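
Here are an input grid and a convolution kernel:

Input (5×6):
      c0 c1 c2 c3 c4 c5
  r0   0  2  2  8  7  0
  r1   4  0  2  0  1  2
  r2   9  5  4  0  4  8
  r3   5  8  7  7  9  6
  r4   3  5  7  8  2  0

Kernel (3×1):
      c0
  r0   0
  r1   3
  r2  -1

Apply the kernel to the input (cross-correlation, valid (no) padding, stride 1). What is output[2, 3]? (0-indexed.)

13

The receptive field on the input at this output position is [0 / 7 / 8]. Elementwise product with the kernel and sum: 7·3 + 8·-1.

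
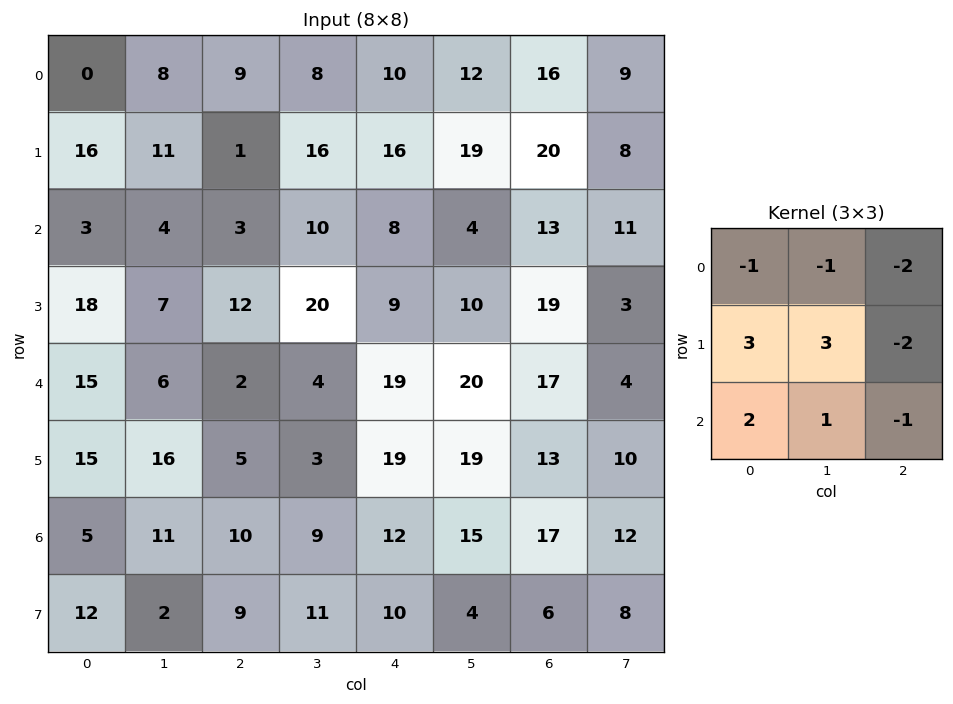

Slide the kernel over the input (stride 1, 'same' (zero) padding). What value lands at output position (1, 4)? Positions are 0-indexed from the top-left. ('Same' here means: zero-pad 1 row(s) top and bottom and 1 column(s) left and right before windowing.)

The receptive field on the zero-padded input at this output position is [8 10 12 / 16 16 19 / 10 8 4]. Elementwise product with the kernel and sum: 8·-1 + 10·-1 + 12·-2 + 16·3 + 16·3 + 19·-2 + 10·2 + 8·1 + 4·-1.

40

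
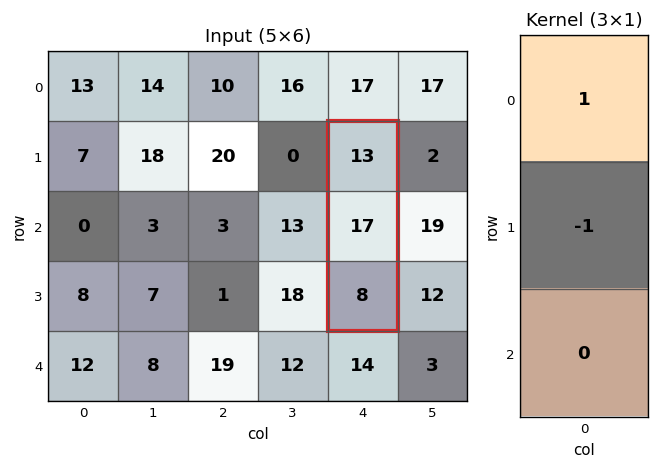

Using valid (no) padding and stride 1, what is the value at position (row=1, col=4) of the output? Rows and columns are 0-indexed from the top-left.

The receptive field on the input at this output position is [13 / 17 / 8]. Elementwise product with the kernel and sum: 13·1 + 17·-1.

-4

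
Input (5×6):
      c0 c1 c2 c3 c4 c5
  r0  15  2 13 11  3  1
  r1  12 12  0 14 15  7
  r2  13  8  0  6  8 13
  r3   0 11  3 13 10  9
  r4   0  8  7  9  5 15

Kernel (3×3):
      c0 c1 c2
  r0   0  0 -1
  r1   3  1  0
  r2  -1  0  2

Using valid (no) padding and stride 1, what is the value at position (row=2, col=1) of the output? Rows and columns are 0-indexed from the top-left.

40

The receptive field on the input at this output position is [8 0 6 / 11 3 13 / 8 7 9]. Elementwise product with the kernel and sum: 6·-1 + 11·3 + 3·1 + 8·-1 + 9·2.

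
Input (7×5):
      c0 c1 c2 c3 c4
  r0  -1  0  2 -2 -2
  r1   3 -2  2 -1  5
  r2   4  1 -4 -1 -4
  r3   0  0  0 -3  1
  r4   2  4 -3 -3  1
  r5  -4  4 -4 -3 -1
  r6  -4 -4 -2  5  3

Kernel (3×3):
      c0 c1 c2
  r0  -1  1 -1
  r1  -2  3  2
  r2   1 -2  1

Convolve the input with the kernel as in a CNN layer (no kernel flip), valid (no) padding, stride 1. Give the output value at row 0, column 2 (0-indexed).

-5

The receptive field on the input at this output position is [2 -2 -2 / 2 -1 5 / -4 -1 -4]. Elementwise product with the kernel and sum: 2·-1 + -2·1 + -2·-1 + 2·-2 + -1·3 + 5·2 + -4·1 + -1·-2 + -4·1.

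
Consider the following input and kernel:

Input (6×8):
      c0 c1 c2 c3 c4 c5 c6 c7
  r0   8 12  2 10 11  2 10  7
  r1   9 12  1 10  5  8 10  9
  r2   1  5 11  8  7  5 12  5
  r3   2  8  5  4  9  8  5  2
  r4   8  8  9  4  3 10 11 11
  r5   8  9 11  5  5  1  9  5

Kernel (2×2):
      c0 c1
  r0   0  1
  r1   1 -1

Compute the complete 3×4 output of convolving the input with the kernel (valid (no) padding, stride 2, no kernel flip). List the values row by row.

9 1 -1 8
-1 9 6 8
7 10 14 15

Output[0,0]: The receptive field on the input at this output position is [8 12 / 9 12]. Elementwise product with the kernel and sum: 12·1 + 9·1 + 12·-1.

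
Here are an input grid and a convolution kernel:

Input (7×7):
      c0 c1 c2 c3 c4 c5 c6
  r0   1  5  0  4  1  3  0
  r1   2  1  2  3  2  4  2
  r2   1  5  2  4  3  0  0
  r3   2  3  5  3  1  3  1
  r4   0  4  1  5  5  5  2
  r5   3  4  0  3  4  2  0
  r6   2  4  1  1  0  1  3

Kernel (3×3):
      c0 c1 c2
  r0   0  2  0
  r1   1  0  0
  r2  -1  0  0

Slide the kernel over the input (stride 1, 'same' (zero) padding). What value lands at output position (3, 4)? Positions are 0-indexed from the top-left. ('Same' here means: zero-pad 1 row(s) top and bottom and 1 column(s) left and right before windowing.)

The receptive field on the zero-padded input at this output position is [4 3 0 / 3 1 3 / 5 5 5]. Elementwise product with the kernel and sum: 3·2 + 3·1 + 5·-1.

4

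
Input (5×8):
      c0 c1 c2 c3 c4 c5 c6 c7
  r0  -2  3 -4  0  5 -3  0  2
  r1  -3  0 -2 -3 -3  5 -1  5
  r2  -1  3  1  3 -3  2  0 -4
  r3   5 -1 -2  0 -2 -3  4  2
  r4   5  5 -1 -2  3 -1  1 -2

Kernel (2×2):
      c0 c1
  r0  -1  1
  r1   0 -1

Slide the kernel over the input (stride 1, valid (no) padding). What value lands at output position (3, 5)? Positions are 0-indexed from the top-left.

6

The receptive field on the input at this output position is [-3 4 / -1 1]. Elementwise product with the kernel and sum: -3·-1 + 4·1 + 1·-1.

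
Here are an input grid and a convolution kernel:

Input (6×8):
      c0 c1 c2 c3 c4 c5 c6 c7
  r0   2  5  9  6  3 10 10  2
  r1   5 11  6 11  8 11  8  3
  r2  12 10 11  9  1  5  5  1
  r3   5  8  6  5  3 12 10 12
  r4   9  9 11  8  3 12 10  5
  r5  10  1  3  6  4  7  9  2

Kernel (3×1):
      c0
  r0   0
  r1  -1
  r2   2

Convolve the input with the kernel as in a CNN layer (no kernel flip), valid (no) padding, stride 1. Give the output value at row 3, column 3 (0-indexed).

4

The receptive field on the input at this output position is [5 / 8 / 6]. Elementwise product with the kernel and sum: 8·-1 + 6·2.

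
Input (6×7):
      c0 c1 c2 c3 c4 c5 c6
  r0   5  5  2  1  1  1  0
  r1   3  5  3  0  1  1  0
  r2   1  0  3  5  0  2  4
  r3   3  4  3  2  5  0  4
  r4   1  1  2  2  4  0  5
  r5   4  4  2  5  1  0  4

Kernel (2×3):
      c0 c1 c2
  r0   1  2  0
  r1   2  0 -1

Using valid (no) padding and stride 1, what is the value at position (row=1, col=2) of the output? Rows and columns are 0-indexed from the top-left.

9

The receptive field on the input at this output position is [3 0 1 / 3 5 0]. Elementwise product with the kernel and sum: 3·1 + 0·2 + 3·2 + 0·-1.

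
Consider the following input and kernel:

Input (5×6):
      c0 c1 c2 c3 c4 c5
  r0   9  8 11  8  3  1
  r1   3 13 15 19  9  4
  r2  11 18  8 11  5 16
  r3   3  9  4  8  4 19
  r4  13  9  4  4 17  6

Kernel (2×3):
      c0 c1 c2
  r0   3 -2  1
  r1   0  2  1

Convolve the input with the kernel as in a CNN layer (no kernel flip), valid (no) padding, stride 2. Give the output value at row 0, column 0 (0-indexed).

63

The receptive field on the input at this output position is [9 8 11 / 3 13 15]. Elementwise product with the kernel and sum: 9·3 + 8·-2 + 11·1 + 13·2 + 15·1.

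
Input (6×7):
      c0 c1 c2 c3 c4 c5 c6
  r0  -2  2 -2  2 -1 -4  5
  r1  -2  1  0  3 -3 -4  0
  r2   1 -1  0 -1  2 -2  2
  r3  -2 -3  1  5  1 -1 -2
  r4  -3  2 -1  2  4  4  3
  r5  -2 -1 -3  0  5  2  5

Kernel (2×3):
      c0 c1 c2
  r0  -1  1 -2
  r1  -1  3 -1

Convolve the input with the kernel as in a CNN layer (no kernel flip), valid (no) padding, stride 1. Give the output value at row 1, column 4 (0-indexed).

The receptive field on the input at this output position is [-3 -4 0 / 2 -2 2]. Elementwise product with the kernel and sum: -3·-1 + -4·1 + 0·-2 + 2·-1 + -2·3 + 2·-1.

-11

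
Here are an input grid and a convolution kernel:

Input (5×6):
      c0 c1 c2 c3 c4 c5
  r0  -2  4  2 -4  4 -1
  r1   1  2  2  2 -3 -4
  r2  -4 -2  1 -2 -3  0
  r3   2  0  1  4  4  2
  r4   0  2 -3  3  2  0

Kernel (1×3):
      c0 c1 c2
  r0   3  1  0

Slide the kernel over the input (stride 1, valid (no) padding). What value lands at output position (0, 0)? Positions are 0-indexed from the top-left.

-2

The receptive field on the input at this output position is [-2 4 2]. Elementwise product with the kernel and sum: -2·3 + 4·1.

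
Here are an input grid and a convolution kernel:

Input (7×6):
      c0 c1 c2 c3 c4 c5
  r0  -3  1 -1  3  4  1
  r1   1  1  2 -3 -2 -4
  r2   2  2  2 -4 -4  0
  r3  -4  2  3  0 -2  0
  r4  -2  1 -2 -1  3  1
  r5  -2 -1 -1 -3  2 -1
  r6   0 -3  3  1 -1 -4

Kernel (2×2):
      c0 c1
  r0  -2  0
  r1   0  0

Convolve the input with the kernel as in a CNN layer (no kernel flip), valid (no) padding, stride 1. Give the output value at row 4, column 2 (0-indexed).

4

The receptive field on the input at this output position is [-2 -1 / -1 -3]. Elementwise product with the kernel and sum: -2·-2.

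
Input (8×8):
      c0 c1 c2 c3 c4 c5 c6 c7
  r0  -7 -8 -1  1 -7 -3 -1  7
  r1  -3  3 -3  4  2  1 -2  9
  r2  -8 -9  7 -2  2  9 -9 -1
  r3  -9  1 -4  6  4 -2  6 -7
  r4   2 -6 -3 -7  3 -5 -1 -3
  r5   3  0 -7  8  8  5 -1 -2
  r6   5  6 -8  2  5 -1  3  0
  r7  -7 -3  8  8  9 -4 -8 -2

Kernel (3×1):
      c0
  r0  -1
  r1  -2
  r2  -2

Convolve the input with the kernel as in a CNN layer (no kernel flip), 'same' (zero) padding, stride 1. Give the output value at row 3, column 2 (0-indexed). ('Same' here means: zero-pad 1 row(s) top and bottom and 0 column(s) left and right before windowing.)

7

The receptive field on the zero-padded input at this output position is [7 / -4 / -3]. Elementwise product with the kernel and sum: 7·-1 + -4·-2 + -3·-2.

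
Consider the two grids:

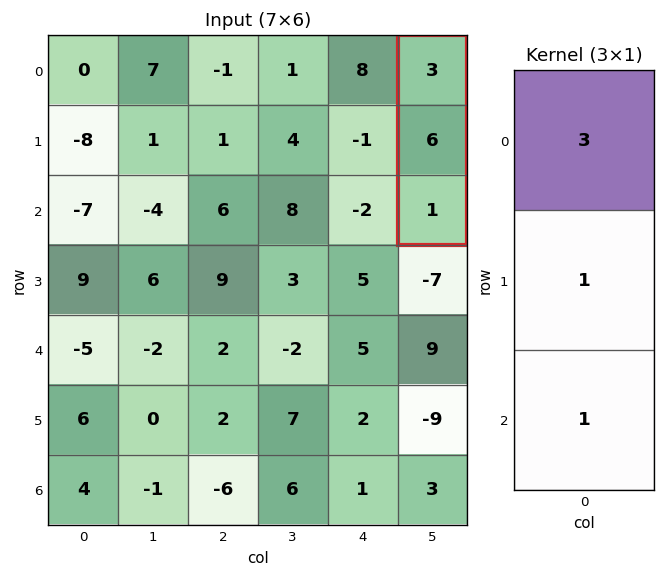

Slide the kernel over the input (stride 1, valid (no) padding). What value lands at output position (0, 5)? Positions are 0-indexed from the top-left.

16

The receptive field on the input at this output position is [3 / 6 / 1]. Elementwise product with the kernel and sum: 3·3 + 6·1 + 1·1.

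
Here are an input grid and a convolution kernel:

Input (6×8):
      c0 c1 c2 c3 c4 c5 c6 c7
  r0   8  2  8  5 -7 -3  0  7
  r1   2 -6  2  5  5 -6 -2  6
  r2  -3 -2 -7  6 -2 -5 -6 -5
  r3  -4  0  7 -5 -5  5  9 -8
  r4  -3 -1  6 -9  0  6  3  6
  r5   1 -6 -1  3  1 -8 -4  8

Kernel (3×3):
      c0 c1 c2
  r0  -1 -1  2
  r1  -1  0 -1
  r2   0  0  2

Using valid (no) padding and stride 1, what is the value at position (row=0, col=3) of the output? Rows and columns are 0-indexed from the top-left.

The receptive field on the input at this output position is [5 -7 -3 / 5 5 -6 / 6 -2 -5]. Elementwise product with the kernel and sum: 5·-1 + -7·-1 + -3·2 + 5·-1 + -6·-1 + -5·2.

-13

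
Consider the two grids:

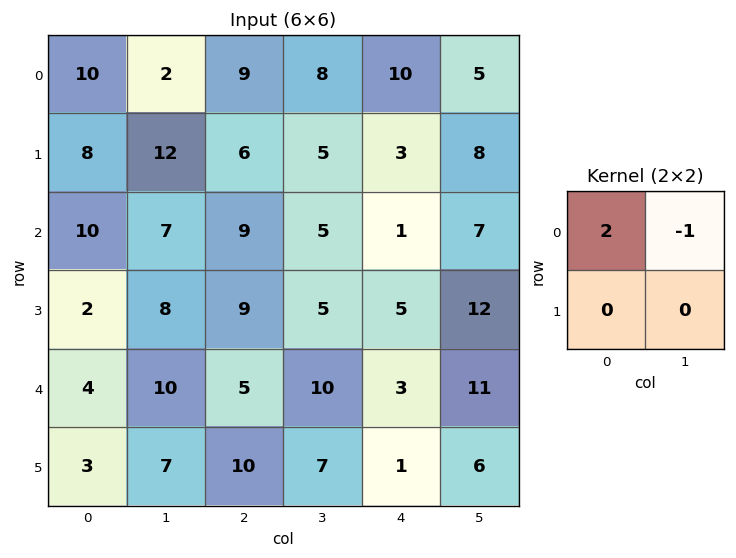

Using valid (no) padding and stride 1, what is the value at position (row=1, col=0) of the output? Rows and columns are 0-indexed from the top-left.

The receptive field on the input at this output position is [8 12 / 10 7]. Elementwise product with the kernel and sum: 8·2 + 12·-1.

4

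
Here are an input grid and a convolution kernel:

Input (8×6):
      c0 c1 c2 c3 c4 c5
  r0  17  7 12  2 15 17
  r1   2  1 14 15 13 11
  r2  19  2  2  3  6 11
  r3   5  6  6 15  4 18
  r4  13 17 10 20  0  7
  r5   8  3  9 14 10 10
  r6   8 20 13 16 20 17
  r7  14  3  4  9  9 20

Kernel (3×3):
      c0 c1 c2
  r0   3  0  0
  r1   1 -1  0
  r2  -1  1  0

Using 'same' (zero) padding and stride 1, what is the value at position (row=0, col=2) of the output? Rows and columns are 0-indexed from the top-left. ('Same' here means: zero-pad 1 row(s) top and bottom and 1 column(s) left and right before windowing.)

The receptive field on the zero-padded input at this output position is [0 0 0 / 7 12 2 / 1 14 15]. Elementwise product with the kernel and sum: 0·3 + 7·1 + 12·-1 + 1·-1 + 14·1.

8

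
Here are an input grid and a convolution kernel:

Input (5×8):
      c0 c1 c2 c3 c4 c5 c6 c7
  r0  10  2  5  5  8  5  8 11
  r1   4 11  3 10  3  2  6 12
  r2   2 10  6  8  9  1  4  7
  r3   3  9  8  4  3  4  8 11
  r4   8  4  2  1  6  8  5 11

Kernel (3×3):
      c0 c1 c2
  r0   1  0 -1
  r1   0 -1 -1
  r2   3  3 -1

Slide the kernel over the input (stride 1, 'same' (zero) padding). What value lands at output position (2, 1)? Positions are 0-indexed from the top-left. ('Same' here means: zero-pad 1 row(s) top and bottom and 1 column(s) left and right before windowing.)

13

The receptive field on the zero-padded input at this output position is [4 11 3 / 2 10 6 / 3 9 8]. Elementwise product with the kernel and sum: 4·1 + 3·-1 + 10·-1 + 6·-1 + 3·3 + 9·3 + 8·-1.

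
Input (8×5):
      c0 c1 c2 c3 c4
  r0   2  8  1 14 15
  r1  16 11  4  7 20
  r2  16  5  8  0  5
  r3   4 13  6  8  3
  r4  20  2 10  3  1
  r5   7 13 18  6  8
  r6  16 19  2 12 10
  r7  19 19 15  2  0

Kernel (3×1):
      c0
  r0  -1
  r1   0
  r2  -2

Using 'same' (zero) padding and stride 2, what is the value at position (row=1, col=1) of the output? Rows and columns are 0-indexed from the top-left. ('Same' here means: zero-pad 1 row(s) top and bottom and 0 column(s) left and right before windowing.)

The receptive field on the zero-padded input at this output position is [4 / 8 / 6]. Elementwise product with the kernel and sum: 4·-1 + 6·-2.

-16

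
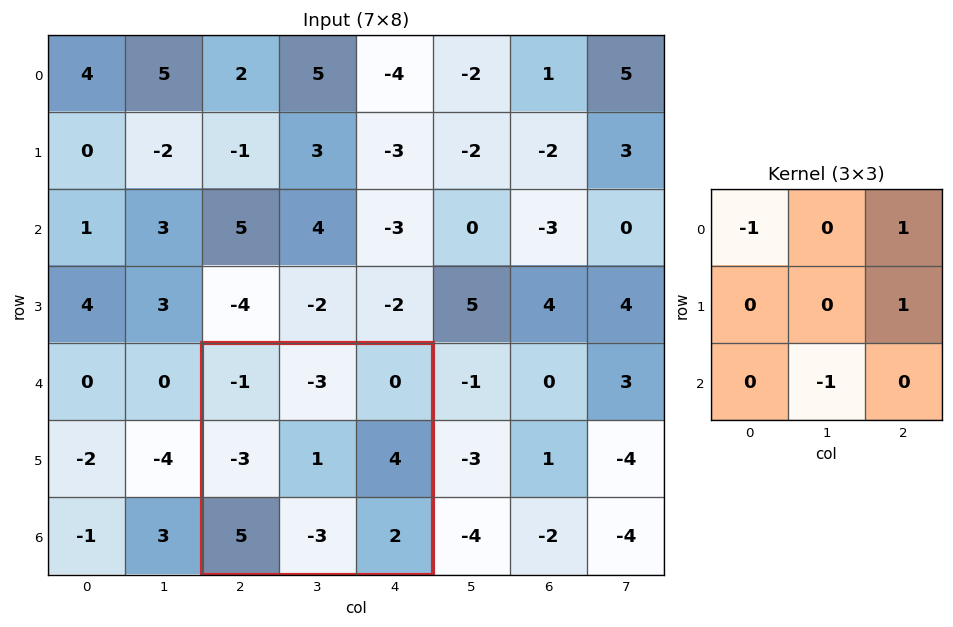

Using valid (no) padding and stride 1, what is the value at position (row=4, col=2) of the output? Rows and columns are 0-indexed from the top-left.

The receptive field on the input at this output position is [-1 -3 0 / -3 1 4 / 5 -3 2]. Elementwise product with the kernel and sum: -1·-1 + 0·1 + 4·1 + -3·-1.

8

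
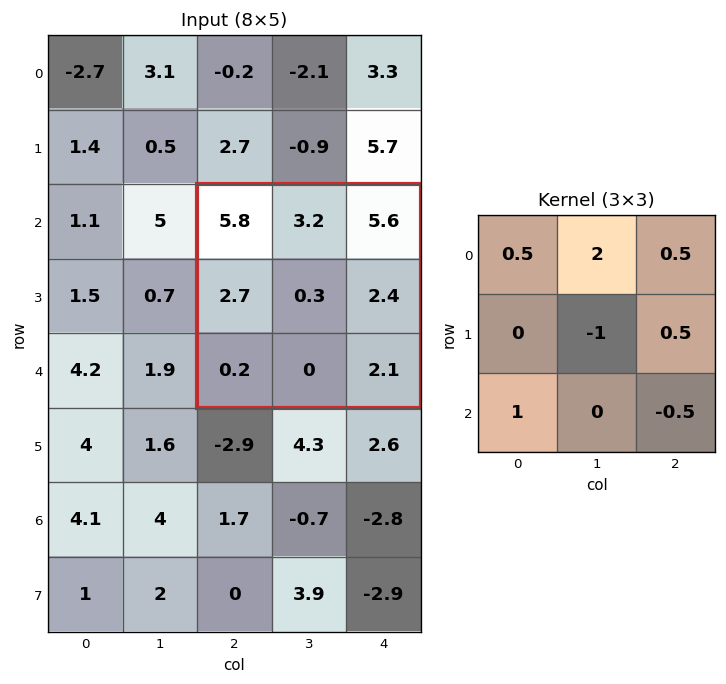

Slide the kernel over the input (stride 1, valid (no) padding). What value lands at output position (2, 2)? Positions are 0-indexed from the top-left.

12.15

The receptive field on the input at this output position is [5.8 3.2 5.6 / 2.7 0.3 2.4 / 0.2 0 2.1]. Elementwise product with the kernel and sum: 5.8·0.5 + 3.2·2 + 5.6·0.5 + 0.3·-1 + 2.4·0.5 + 0.2·1 + 2.1·-0.5.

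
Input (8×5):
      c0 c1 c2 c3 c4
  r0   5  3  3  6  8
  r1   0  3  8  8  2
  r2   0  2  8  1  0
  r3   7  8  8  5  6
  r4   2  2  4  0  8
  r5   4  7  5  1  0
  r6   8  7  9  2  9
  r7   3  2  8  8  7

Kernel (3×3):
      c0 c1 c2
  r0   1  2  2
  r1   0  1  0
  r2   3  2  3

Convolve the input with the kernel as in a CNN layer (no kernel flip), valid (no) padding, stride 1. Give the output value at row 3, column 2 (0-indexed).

The receptive field on the input at this output position is [8 5 6 / 4 0 8 / 5 1 0]. Elementwise product with the kernel and sum: 8·1 + 5·2 + 6·2 + 0·1 + 5·3 + 1·2 + 0·3.

47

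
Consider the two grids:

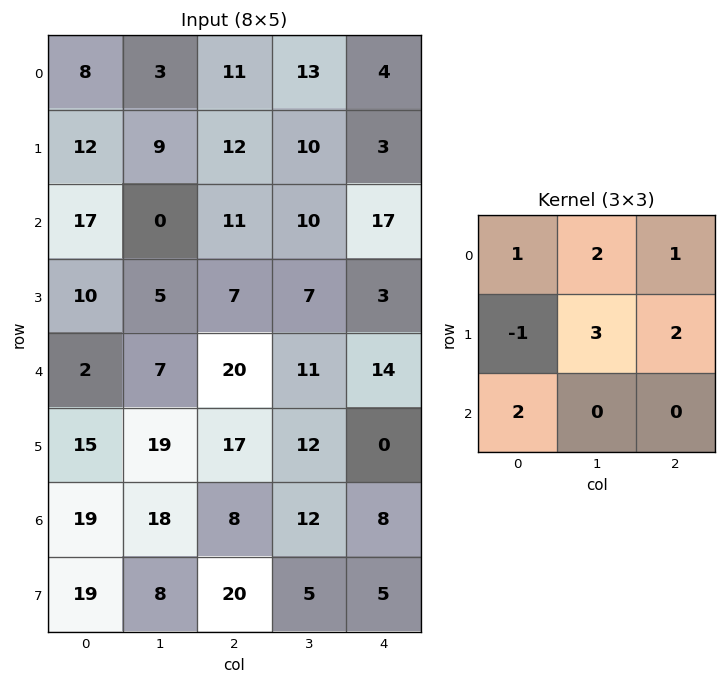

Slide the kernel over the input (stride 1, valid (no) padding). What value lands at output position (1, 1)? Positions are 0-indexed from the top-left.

106

The receptive field on the input at this output position is [9 12 10 / 0 11 10 / 5 7 7]. Elementwise product with the kernel and sum: 9·1 + 12·2 + 10·1 + 0·-1 + 11·3 + 10·2 + 5·2.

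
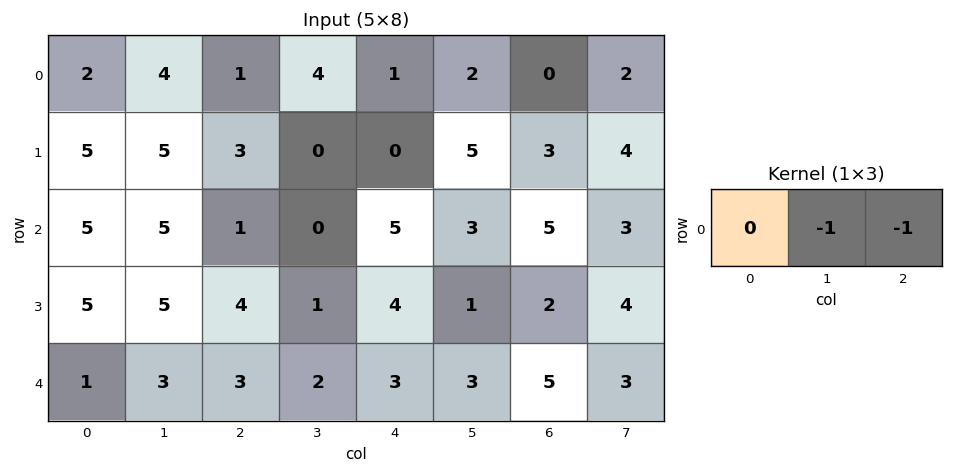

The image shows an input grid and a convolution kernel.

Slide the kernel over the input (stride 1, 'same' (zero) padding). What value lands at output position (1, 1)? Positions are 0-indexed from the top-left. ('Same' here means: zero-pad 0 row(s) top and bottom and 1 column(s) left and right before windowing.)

-8

The receptive field on the zero-padded input at this output position is [5 5 3]. Elementwise product with the kernel and sum: 5·-1 + 3·-1.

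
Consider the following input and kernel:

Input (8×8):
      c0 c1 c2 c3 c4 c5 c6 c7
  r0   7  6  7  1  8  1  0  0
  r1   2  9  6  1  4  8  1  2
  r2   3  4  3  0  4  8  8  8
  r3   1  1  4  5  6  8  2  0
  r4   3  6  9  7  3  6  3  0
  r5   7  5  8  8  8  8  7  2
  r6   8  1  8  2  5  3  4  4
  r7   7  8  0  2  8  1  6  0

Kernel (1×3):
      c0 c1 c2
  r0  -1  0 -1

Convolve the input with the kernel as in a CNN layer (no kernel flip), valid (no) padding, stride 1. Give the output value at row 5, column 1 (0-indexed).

-13

The receptive field on the input at this output position is [5 8 8]. Elementwise product with the kernel and sum: 5·-1 + 8·-1.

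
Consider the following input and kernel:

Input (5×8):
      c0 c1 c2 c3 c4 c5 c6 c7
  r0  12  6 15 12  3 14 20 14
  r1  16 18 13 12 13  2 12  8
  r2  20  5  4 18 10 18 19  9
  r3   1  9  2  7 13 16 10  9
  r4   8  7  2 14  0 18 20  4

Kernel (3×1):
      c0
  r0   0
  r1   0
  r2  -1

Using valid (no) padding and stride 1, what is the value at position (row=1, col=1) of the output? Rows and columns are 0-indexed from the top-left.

-9

The receptive field on the input at this output position is [18 / 5 / 9]. Elementwise product with the kernel and sum: 9·-1.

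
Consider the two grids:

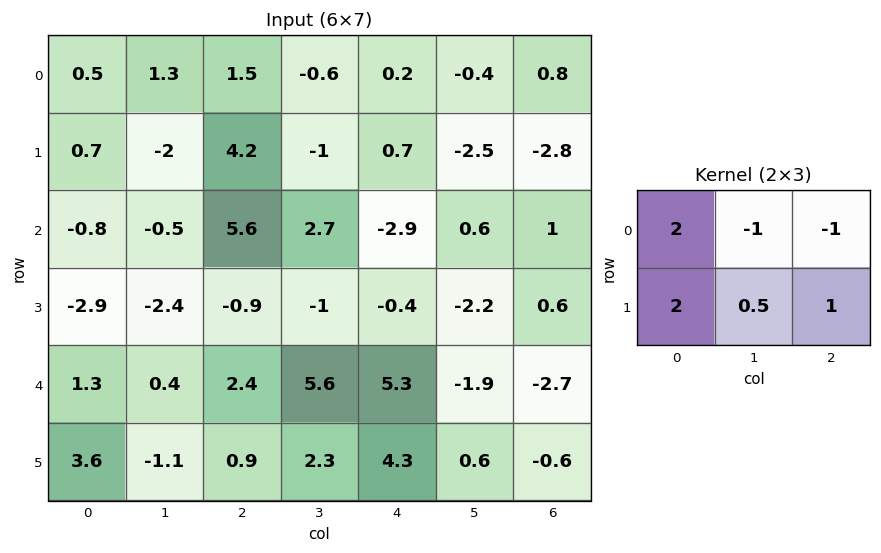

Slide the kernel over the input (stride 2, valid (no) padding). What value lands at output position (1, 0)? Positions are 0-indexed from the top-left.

-14.6

The receptive field on the input at this output position is [-0.8 -0.5 5.6 / -2.9 -2.4 -0.9]. Elementwise product with the kernel and sum: -0.8·2 + -0.5·-1 + 5.6·-1 + -2.9·2 + -2.4·0.5 + -0.9·1.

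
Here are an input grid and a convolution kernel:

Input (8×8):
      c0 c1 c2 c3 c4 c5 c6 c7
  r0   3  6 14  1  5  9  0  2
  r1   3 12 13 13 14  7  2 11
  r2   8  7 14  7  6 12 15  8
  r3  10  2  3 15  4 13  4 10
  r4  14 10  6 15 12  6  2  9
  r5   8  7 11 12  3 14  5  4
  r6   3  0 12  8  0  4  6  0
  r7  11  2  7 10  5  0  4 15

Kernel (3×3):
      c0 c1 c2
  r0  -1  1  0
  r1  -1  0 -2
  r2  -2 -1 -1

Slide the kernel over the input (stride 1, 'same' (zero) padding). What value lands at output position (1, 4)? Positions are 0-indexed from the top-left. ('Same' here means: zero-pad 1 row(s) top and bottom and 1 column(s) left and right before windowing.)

-55

The receptive field on the zero-padded input at this output position is [1 5 9 / 13 14 7 / 7 6 12]. Elementwise product with the kernel and sum: 1·-1 + 5·1 + 13·-1 + 7·-2 + 7·-2 + 6·-1 + 12·-1.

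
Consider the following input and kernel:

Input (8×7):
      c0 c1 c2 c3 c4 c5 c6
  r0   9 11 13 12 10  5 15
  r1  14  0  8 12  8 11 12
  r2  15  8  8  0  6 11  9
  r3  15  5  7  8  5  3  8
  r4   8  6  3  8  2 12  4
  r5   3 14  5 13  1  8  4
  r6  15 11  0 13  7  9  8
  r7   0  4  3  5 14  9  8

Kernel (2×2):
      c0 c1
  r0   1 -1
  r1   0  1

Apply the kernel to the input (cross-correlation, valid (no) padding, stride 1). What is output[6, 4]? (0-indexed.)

The receptive field on the input at this output position is [7 9 / 14 9]. Elementwise product with the kernel and sum: 7·1 + 9·-1 + 9·1.

7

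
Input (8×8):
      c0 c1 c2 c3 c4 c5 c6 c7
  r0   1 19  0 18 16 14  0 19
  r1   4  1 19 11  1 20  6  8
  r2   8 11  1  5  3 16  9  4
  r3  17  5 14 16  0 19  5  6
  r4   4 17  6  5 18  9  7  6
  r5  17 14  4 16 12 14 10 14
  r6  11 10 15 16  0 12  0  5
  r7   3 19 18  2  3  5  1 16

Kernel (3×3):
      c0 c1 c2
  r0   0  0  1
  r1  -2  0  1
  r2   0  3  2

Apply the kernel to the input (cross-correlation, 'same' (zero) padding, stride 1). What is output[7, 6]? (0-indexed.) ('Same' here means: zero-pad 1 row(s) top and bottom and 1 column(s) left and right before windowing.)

The receptive field on the zero-padded input at this output position is [12 0 5 / 5 1 16 / 0 0 0]. Elementwise product with the kernel and sum: 5·1 + 5·-2 + 16·1 + 0·3 + 0·2.

11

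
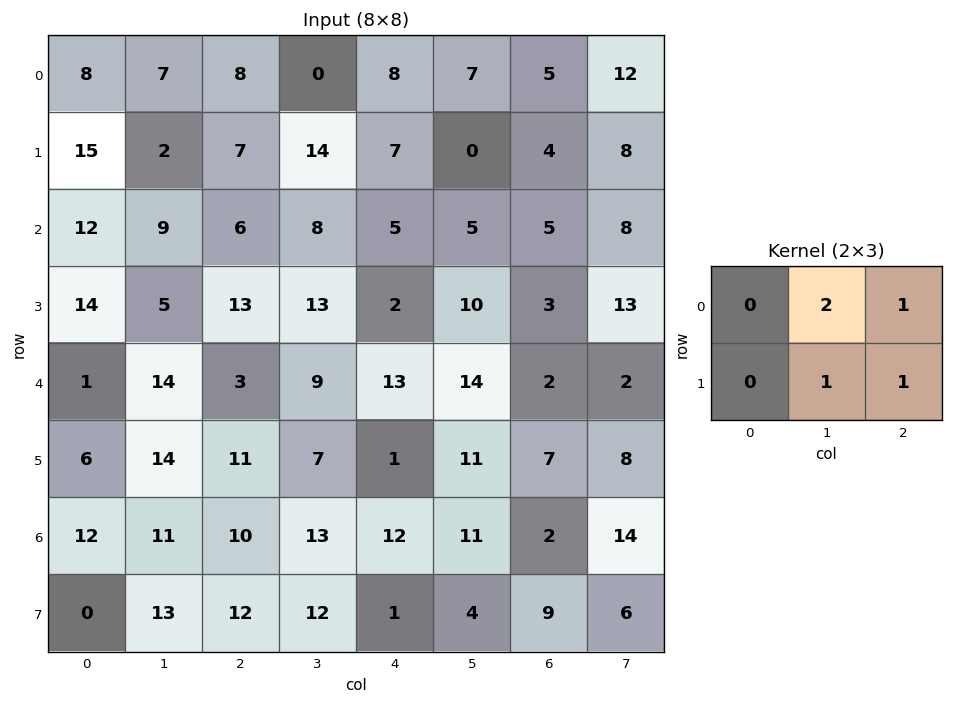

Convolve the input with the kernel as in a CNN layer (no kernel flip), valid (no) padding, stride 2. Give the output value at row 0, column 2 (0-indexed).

23

The receptive field on the input at this output position is [8 7 5 / 7 0 4]. Elementwise product with the kernel and sum: 7·2 + 5·1 + 0·1 + 4·1.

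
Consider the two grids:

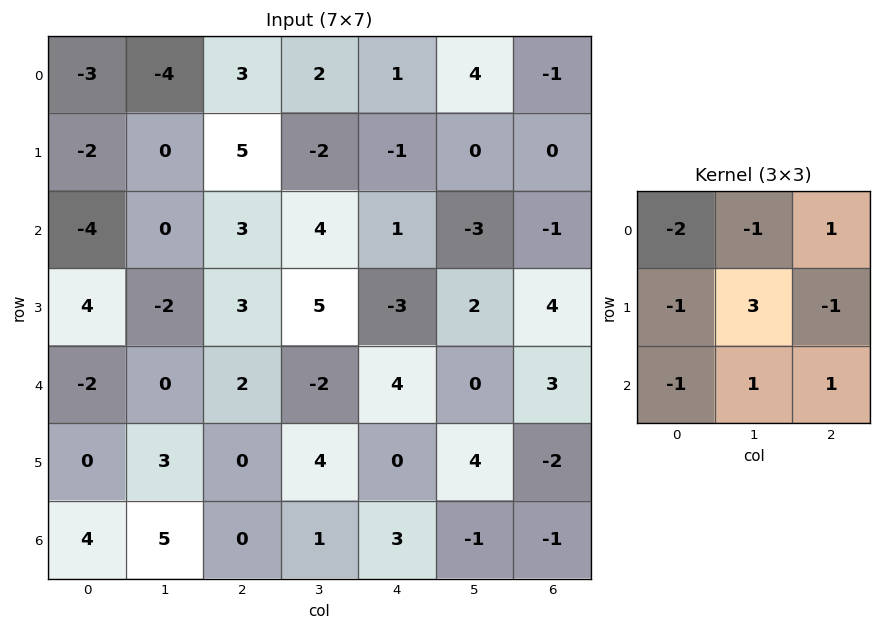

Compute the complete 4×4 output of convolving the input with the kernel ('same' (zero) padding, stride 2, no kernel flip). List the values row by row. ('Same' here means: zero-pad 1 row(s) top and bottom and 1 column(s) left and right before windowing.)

Output[0,0]: The receptive field on the zero-padded input at this output position is [0 0 0 / 0 -3 -4 / 0 -2 0]. Elementwise product with the kernel and sum: 0·-2 + 0·-1 + 0·1 + 0·-1 + -3·3 + -4·-1 + 0·-1 + -2·1 + 0·1.

-7 14 -2 -7
-8 8 1 2
-9 15 9 -5
10 -8 5 -8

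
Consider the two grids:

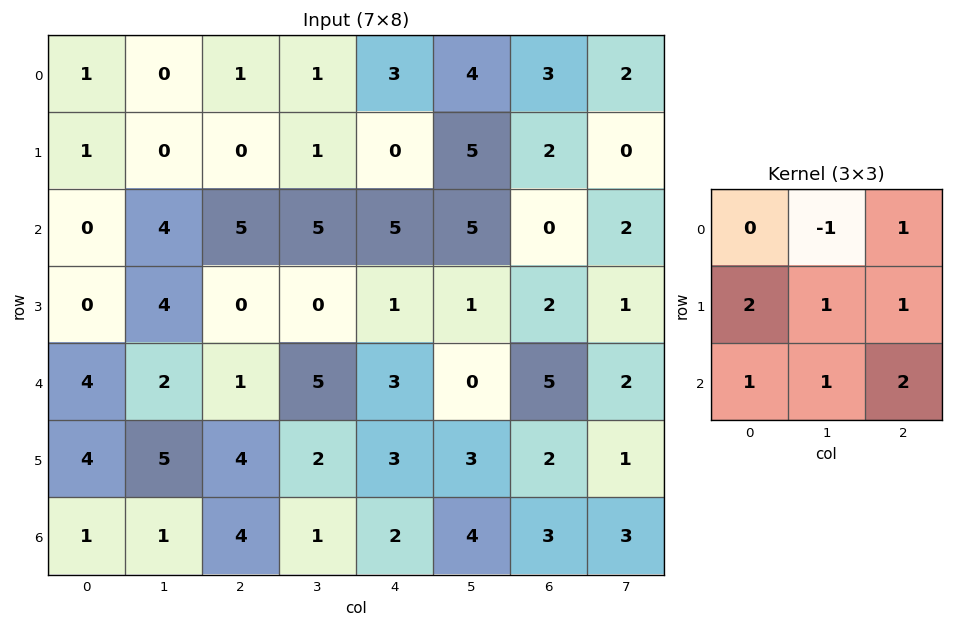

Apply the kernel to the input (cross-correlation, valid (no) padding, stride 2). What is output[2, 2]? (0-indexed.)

The receptive field on the input at this output position is [3 0 5 / 3 3 2 / 2 4 3]. Elementwise product with the kernel and sum: 0·-1 + 5·1 + 3·2 + 3·1 + 2·1 + 2·1 + 4·1 + 3·2.

28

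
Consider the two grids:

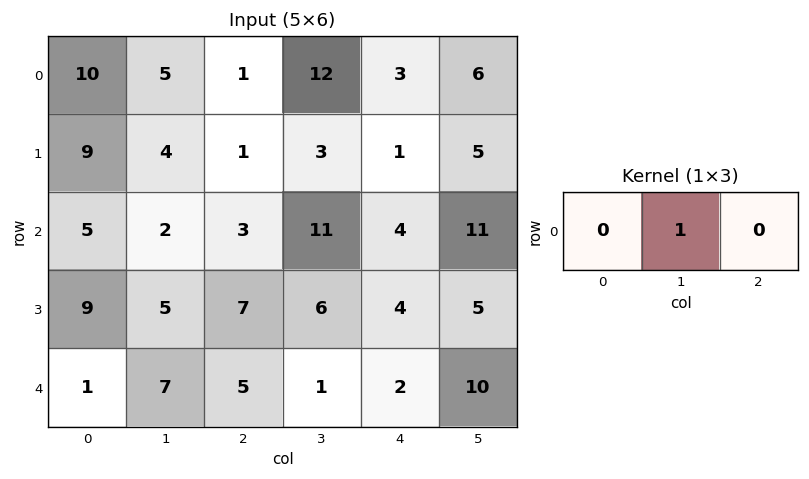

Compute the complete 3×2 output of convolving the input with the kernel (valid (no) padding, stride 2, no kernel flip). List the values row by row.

Output[0,0]: The receptive field on the input at this output position is [10 5 1]. Elementwise product with the kernel and sum: 5·1.

5 12
2 11
7 1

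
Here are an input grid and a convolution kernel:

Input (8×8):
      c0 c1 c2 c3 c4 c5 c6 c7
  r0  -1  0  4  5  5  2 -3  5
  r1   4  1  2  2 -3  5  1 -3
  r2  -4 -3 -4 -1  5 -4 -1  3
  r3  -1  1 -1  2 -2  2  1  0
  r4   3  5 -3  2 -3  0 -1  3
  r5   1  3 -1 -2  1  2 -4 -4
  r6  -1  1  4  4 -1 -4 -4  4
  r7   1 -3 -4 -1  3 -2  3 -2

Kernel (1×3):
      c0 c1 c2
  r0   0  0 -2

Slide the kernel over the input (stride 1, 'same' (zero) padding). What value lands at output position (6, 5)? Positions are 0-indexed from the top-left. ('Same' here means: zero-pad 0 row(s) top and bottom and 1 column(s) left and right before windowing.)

The receptive field on the zero-padded input at this output position is [-1 -4 -4]. Elementwise product with the kernel and sum: -4·-2.

8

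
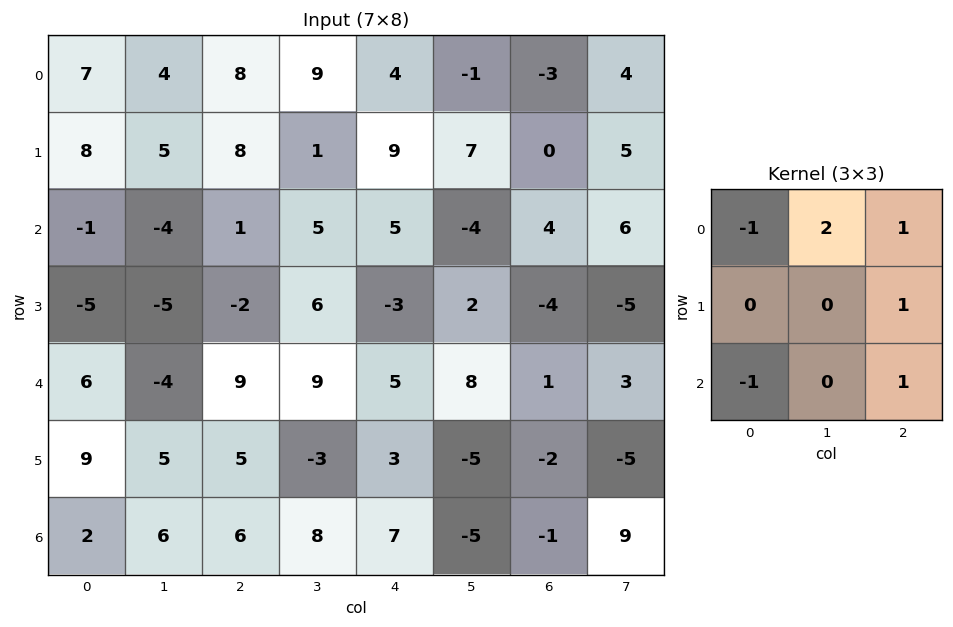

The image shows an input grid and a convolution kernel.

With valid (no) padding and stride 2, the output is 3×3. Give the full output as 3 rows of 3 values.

Output[0,0]: The receptive field on the input at this output position is [7 4 8 / 8 5 8 / -1 -4 1]. Elementwise product with the kernel and sum: 7·-1 + 4·2 + 8·1 + 8·1 + -1·-1 + 1·1.

19 27 -10
-5 7 -17
4 18 2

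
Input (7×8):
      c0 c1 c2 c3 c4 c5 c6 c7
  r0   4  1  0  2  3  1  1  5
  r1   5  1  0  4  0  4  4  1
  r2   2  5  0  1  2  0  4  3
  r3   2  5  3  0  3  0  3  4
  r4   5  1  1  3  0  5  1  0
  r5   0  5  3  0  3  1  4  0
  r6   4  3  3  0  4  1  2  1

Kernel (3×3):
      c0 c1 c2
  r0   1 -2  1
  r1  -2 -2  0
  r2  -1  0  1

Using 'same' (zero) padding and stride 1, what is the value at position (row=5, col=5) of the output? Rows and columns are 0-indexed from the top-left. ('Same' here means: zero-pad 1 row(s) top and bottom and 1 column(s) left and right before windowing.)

The receptive field on the zero-padded input at this output position is [0 5 1 / 3 1 4 / 4 1 2]. Elementwise product with the kernel and sum: 0·1 + 5·-2 + 1·1 + 3·-2 + 1·-2 + 4·-1 + 2·1.

-19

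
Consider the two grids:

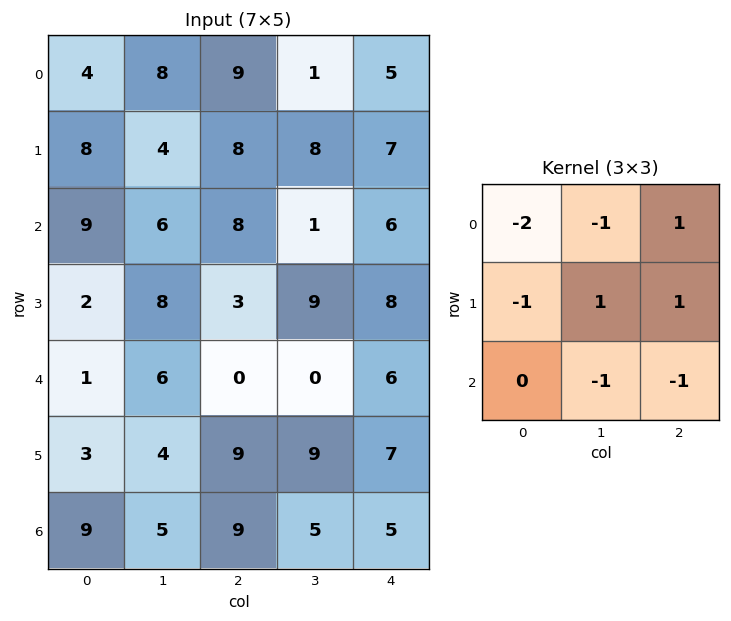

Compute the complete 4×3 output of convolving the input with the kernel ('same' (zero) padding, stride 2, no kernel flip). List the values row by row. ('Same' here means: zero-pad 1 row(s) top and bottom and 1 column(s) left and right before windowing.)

Output[0,0]: The receptive field on the zero-padded input at this output position is [0 0 0 / 0 4 8 / 0 8 4]. Elementwise product with the kernel and sum: 0·-2 + 0·-1 + 0·1 + 0·-1 + 4·1 + 8·1 + 8·-1 + 4·-1.
Output[0,1]: The receptive field on the zero-padded input at this output position is [0 0 0 / 8 9 1 / 4 8 8]. Elementwise product with the kernel and sum: 0·-2 + 0·-1 + 0·1 + 8·-1 + 9·1 + 1·1 + 8·-1 + 8·-1.

0 -14 -3
1 -17 -26
6 -34 -27
15 1 -25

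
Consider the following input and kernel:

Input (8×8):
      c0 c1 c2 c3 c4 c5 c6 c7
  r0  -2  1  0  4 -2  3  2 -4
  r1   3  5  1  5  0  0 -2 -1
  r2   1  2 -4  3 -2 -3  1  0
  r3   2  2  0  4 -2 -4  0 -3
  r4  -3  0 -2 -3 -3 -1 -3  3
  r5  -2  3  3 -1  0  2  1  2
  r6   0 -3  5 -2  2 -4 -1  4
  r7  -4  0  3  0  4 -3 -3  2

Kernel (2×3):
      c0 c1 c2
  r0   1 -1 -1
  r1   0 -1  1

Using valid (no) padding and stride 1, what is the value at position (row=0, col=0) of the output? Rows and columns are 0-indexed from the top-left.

-7

The receptive field on the input at this output position is [-2 1 0 / 3 5 1]. Elementwise product with the kernel and sum: -2·1 + 1·-1 + 0·-1 + 5·-1 + 1·1.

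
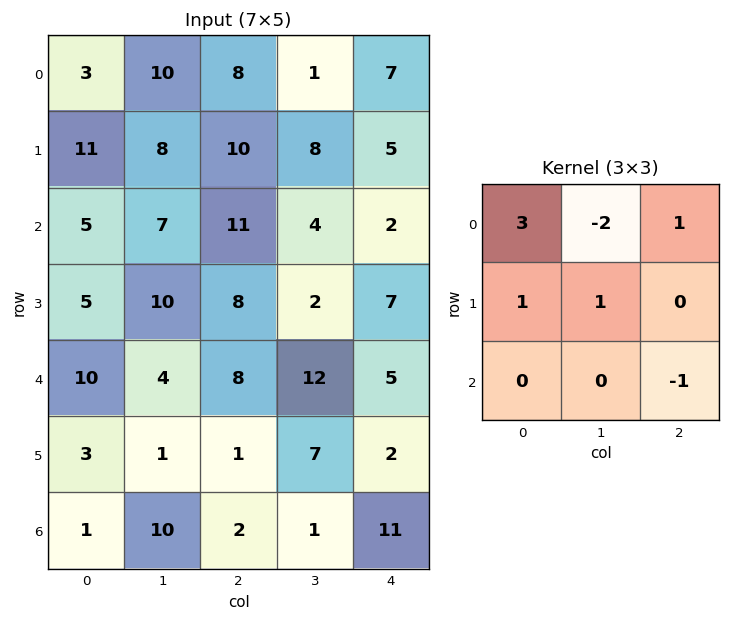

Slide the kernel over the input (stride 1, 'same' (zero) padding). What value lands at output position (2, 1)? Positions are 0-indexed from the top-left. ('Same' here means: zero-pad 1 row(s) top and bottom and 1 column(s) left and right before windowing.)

The receptive field on the zero-padded input at this output position is [11 8 10 / 5 7 11 / 5 10 8]. Elementwise product with the kernel and sum: 11·3 + 8·-2 + 10·1 + 5·1 + 7·1 + 8·-1.

31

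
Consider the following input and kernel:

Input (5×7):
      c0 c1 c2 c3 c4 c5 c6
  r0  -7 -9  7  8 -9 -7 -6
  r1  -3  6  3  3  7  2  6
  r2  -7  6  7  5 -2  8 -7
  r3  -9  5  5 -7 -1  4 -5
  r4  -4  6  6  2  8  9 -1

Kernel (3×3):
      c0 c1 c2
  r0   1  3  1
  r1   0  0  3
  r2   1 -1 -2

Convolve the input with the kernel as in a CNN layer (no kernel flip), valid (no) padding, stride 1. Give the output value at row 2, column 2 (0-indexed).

The receptive field on the input at this output position is [7 5 -2 / 5 -7 -1 / 6 2 8]. Elementwise product with the kernel and sum: 7·1 + 5·3 + -2·1 + -1·3 + 6·1 + 2·-1 + 8·-2.

5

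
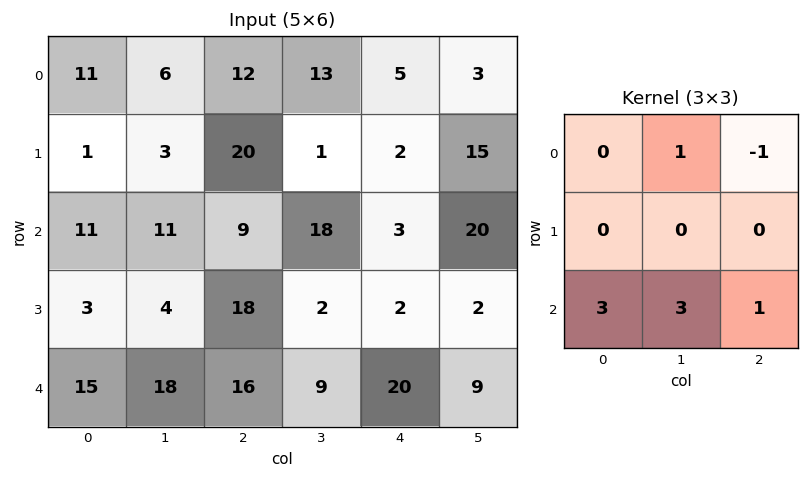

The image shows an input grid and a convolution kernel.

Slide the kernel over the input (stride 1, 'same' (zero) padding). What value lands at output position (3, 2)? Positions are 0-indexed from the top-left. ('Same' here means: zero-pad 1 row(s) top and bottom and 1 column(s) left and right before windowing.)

The receptive field on the zero-padded input at this output position is [11 9 18 / 4 18 2 / 18 16 9]. Elementwise product with the kernel and sum: 9·1 + 18·-1 + 18·3 + 16·3 + 9·1.

102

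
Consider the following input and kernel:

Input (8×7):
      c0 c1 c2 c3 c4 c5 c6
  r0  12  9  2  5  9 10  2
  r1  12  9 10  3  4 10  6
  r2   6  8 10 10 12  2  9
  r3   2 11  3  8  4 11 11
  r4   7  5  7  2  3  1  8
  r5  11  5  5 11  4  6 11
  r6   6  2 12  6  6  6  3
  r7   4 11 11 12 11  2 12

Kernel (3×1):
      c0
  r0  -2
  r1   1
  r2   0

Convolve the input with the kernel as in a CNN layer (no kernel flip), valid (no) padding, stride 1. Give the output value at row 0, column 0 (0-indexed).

-12

The receptive field on the input at this output position is [12 / 12 / 6]. Elementwise product with the kernel and sum: 12·-2 + 12·1.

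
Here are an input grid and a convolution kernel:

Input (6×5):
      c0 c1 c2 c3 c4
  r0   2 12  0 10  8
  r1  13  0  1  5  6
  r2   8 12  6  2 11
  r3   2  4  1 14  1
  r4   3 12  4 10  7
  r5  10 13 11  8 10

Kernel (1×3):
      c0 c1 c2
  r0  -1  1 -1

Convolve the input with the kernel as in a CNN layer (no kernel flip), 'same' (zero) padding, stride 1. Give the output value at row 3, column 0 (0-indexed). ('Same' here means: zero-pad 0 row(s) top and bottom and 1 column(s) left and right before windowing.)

-2

The receptive field on the zero-padded input at this output position is [0 2 4]. Elementwise product with the kernel and sum: 0·-1 + 2·1 + 4·-1.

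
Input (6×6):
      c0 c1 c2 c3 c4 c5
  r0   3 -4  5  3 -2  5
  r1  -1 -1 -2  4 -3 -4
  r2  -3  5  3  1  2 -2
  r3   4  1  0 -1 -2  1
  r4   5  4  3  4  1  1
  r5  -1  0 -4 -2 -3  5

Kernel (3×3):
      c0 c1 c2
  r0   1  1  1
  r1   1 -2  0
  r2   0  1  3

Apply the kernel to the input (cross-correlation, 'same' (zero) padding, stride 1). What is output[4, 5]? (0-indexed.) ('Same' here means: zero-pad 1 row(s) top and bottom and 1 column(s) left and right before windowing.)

3

The receptive field on the zero-padded input at this output position is [-2 1 0 / 1 1 0 / -3 5 0]. Elementwise product with the kernel and sum: -2·1 + 1·1 + 0·1 + 1·1 + 1·-2 + 5·1 + 0·3.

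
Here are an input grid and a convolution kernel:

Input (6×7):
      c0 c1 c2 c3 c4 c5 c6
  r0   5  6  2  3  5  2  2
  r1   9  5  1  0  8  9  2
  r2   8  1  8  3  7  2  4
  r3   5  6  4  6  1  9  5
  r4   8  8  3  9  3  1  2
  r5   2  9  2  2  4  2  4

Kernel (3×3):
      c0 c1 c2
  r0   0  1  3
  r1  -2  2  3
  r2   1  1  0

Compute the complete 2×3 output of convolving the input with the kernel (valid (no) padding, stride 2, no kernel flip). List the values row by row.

Output[0,0]: The receptive field on the input at this output position is [5 6 2 / 9 5 1 / 8 1 8]. Elementwise product with the kernel and sum: 6·1 + 2·3 + 9·-2 + 5·2 + 1·3 + 8·1 + 1·1.
Output[0,1]: The receptive field on the input at this output position is [2 3 5 / 1 0 8 / 8 3 7]. Elementwise product with the kernel and sum: 3·1 + 5·3 + 1·-2 + 0·2 + 8·3 + 8·1 + 3·1.

16 51 25
55 43 49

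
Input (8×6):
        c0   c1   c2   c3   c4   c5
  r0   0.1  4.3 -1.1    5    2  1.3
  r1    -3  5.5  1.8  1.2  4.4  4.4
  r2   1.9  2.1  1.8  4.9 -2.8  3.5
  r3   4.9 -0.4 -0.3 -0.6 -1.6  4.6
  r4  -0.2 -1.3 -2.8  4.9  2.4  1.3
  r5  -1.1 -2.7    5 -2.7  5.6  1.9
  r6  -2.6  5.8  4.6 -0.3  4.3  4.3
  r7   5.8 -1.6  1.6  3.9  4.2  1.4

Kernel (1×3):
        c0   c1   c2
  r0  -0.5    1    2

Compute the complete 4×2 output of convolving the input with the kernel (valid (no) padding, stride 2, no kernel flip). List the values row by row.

Output[0,0]: The receptive field on the input at this output position is [0.1 4.3 -1.1]. Elementwise product with the kernel and sum: 0.1·-0.5 + 4.3·1 + -1.1·2.

2.05 9.55
4.75 -1.6
-6.8 11.1
16.3 6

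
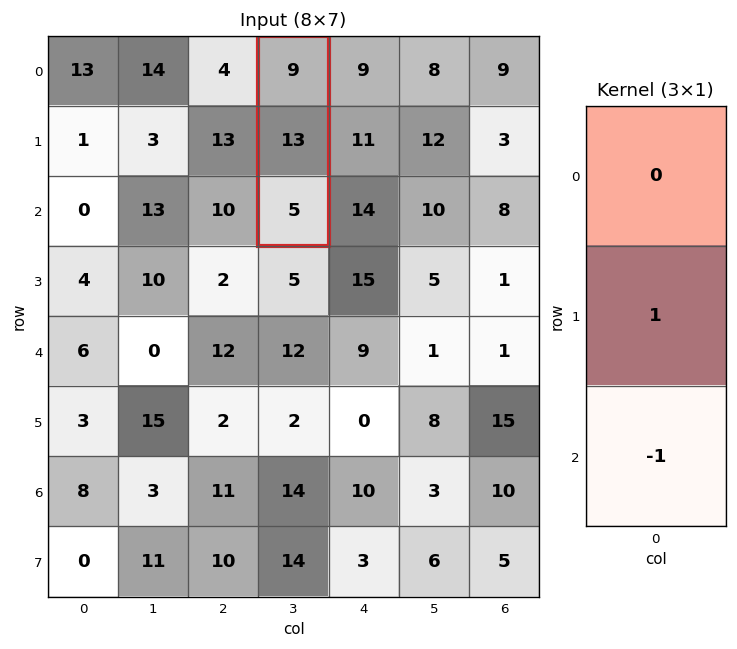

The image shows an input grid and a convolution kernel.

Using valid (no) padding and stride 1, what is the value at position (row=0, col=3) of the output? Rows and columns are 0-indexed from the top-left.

The receptive field on the input at this output position is [9 / 13 / 5]. Elementwise product with the kernel and sum: 13·1 + 5·-1.

8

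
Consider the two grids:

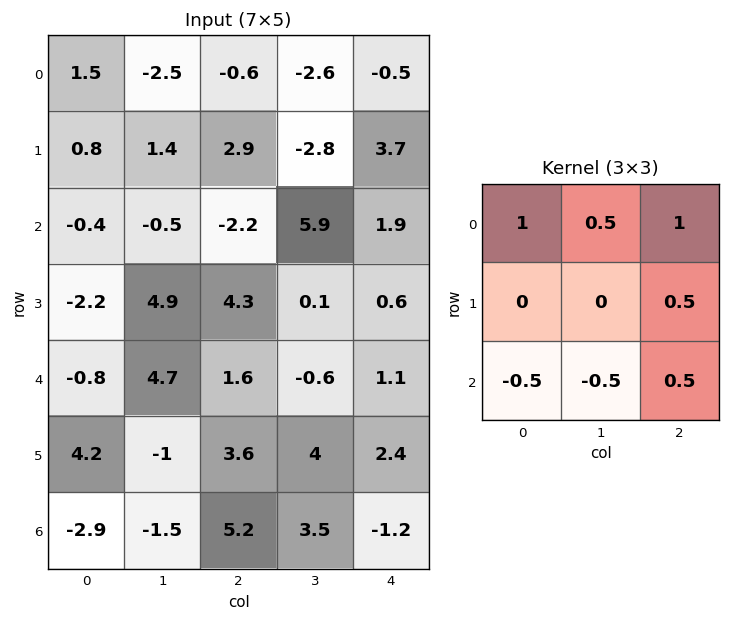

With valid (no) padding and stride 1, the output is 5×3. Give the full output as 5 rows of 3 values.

Output[0,0]: The receptive field on the input at this output position is [1.5 -2.5 -0.6 / 0.8 1.4 2.9 / -0.4 -0.5 -2.2]. Elementwise product with the kernel and sum: 1.5·1 + -2.5·0.5 + -0.6·1 + 2.9·0.5 + -0.4·-0.5 + -0.5·-0.5 + -2.2·0.5.

0.45 -2.5 -1.45
4.1 -1.55 4.25
-1.85 0.9 3
5.55 7.55 2.9
9.75 6.8 -1.35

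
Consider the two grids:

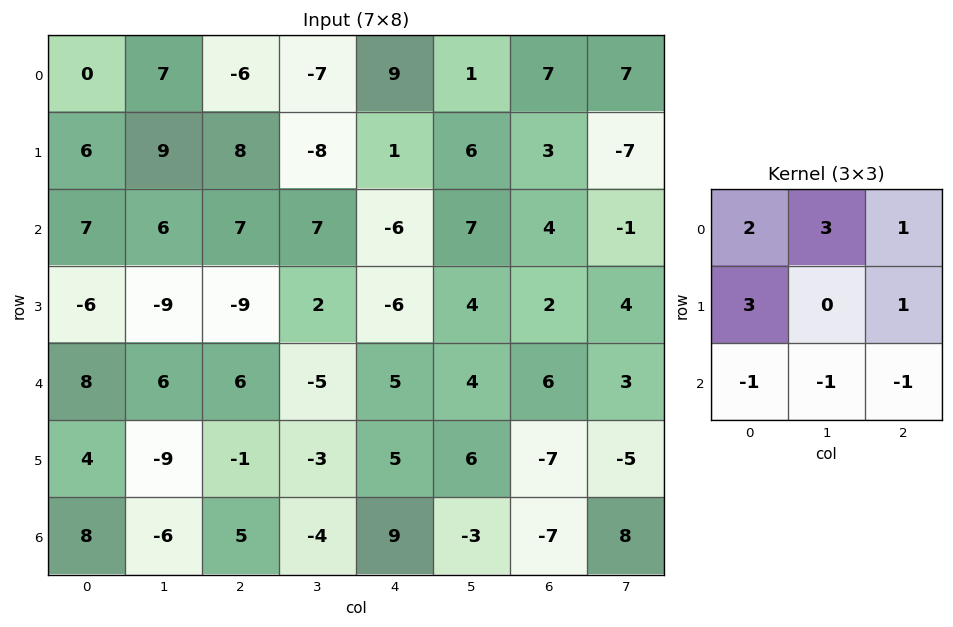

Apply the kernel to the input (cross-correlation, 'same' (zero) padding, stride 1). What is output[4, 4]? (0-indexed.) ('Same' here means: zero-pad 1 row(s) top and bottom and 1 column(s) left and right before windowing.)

-29

The receptive field on the zero-padded input at this output position is [2 -6 4 / -5 5 4 / -3 5 6]. Elementwise product with the kernel and sum: 2·2 + -6·3 + 4·1 + -5·3 + 4·1 + -3·-1 + 5·-1 + 6·-1.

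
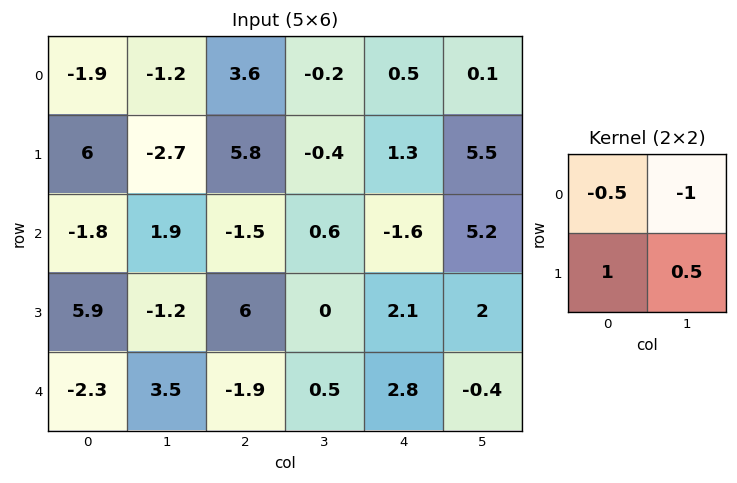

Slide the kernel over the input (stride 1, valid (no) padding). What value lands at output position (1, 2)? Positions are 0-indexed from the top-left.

The receptive field on the input at this output position is [5.8 -0.4 / -1.5 0.6]. Elementwise product with the kernel and sum: 5.8·-0.5 + -0.4·-1 + -1.5·1 + 0.6·0.5.

-3.7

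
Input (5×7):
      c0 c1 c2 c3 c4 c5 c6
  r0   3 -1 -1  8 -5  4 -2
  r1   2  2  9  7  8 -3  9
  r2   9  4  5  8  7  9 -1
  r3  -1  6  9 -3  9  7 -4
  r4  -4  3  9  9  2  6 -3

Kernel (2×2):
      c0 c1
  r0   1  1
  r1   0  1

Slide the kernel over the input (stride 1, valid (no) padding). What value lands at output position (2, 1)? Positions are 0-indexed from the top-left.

The receptive field on the input at this output position is [4 5 / 6 9]. Elementwise product with the kernel and sum: 4·1 + 5·1 + 9·1.

18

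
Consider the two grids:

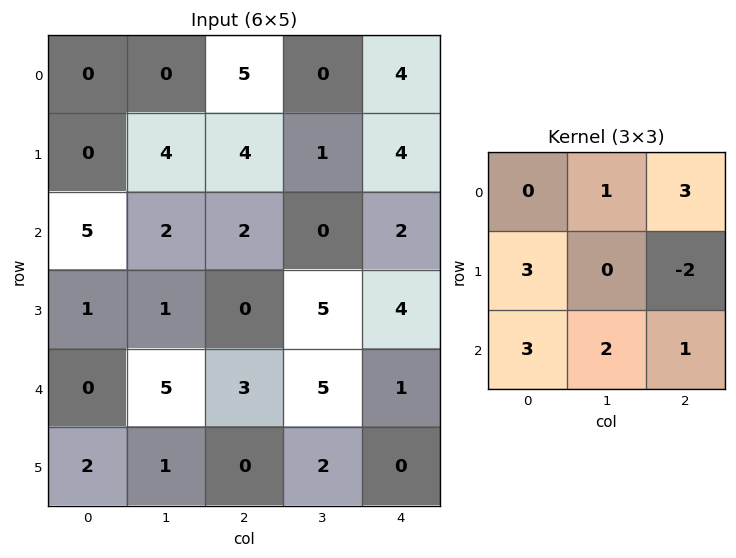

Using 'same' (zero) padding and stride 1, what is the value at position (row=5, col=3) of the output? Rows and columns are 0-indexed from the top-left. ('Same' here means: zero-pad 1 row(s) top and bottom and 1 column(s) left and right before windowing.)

8

The receptive field on the zero-padded input at this output position is [3 5 1 / 0 2 0 / 0 0 0]. Elementwise product with the kernel and sum: 5·1 + 1·3 + 0·3 + 0·-2 + 0·3 + 0·2 + 0·1.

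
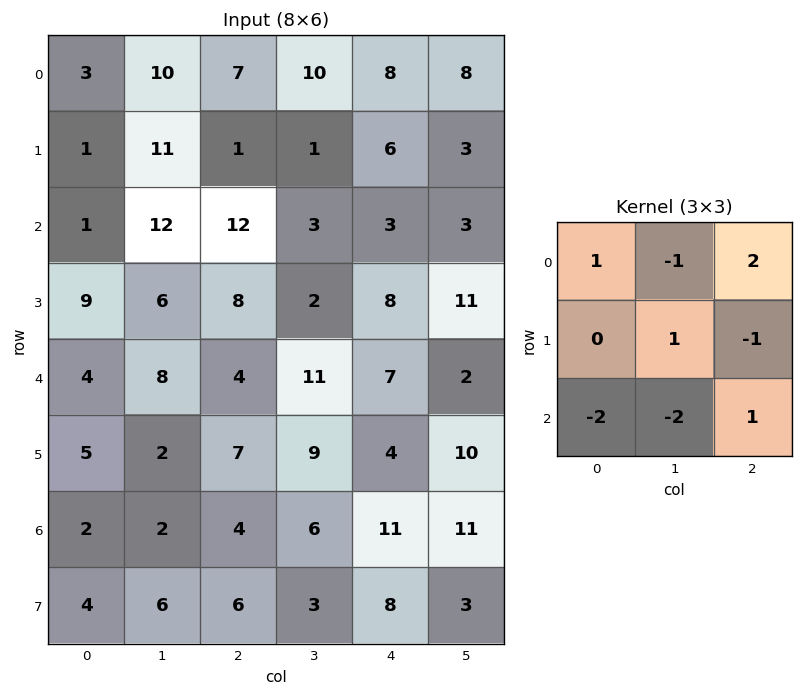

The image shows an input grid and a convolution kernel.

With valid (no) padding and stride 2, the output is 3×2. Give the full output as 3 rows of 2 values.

Output[0,0]: The receptive field on the input at this output position is [3 10 7 / 1 11 1 / 1 12 12]. Elementwise product with the kernel and sum: 3·1 + 10·-1 + 7·2 + 11·1 + 1·-1 + 1·-2 + 12·-2 + 12·1.
Output[0,1]: The receptive field on the input at this output position is [7 10 8 / 1 1 6 / 12 3 3]. Elementwise product with the kernel and sum: 7·1 + 10·-1 + 8·2 + 1·1 + 6·-1 + 12·-2 + 3·-2 + 3·1.

3 -19
-9 -14
-5 3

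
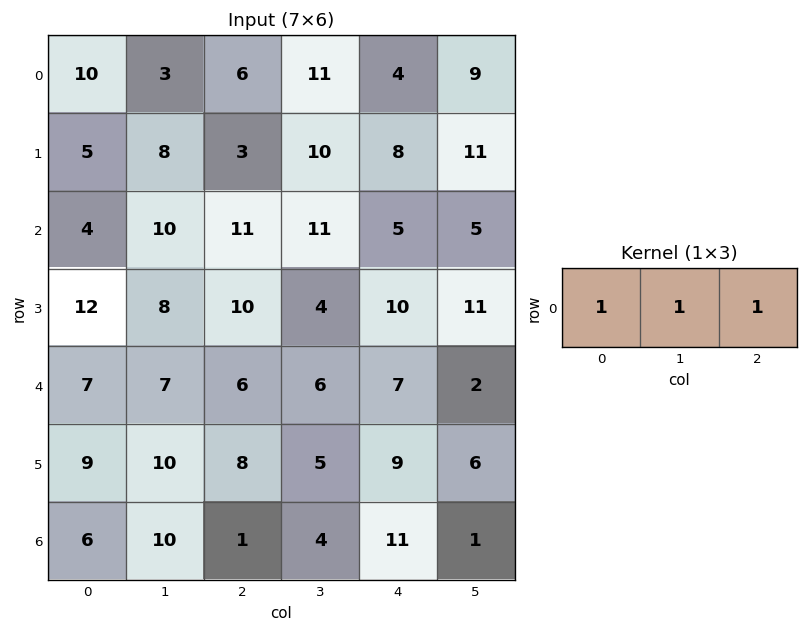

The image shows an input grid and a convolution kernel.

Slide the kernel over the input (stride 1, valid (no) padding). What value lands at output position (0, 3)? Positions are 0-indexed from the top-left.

The receptive field on the input at this output position is [11 4 9]. Elementwise product with the kernel and sum: 11·1 + 4·1 + 9·1.

24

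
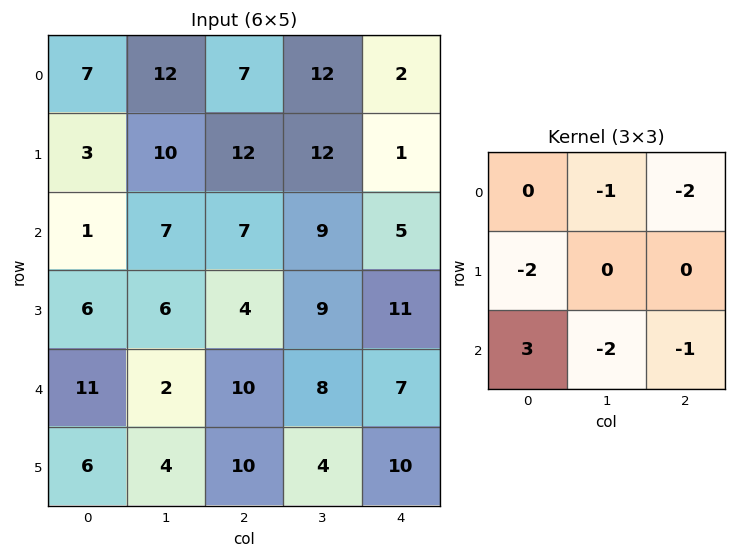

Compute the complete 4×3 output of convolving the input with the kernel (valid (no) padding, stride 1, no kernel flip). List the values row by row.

Output[0,0]: The receptive field on the input at this output position is [7 12 7 / 3 10 12 / 1 7 7]. Elementwise product with the kernel and sum: 12·-1 + 7·-2 + 3·-2 + 1·3 + 7·-2 + 7·-1.
Output[0,1]: The receptive field on the input at this output position is [12 7 12 / 10 12 12 / 7 7 9]. Elementwise product with the kernel and sum: 7·-1 + 12·-2 + 10·-2 + 7·3 + 7·-2 + 9·-1.

-50 -53 -42
-34 -49 -45
-14 -59 -20
-36 -38 -39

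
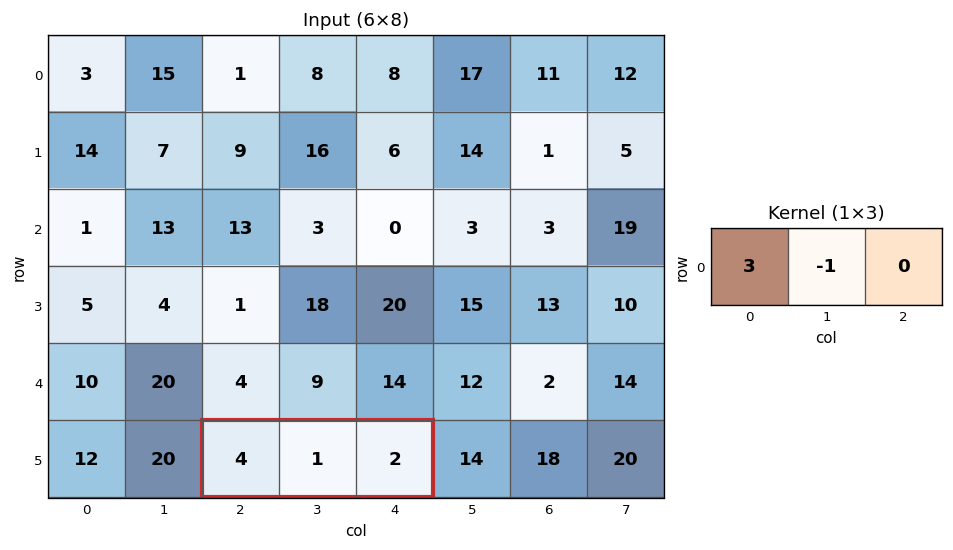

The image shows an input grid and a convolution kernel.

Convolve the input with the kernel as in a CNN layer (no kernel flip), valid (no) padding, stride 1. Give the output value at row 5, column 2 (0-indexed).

The receptive field on the input at this output position is [4 1 2]. Elementwise product with the kernel and sum: 4·3 + 1·-1.

11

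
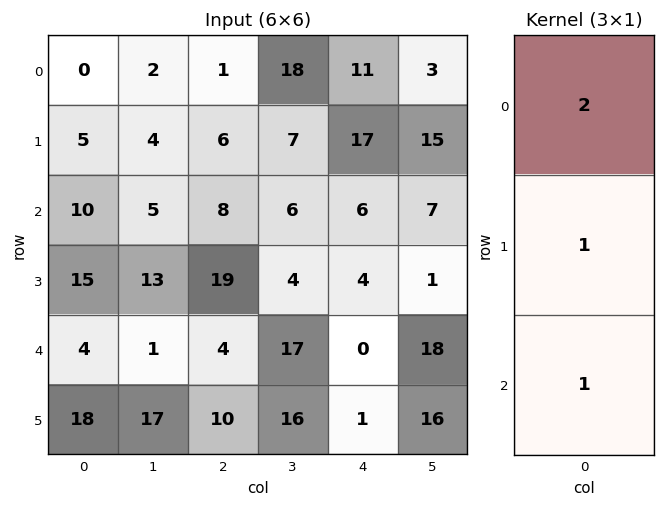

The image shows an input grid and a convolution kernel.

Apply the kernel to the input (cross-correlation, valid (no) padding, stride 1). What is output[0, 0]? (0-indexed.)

15

The receptive field on the input at this output position is [0 / 5 / 10]. Elementwise product with the kernel and sum: 0·2 + 5·1 + 10·1.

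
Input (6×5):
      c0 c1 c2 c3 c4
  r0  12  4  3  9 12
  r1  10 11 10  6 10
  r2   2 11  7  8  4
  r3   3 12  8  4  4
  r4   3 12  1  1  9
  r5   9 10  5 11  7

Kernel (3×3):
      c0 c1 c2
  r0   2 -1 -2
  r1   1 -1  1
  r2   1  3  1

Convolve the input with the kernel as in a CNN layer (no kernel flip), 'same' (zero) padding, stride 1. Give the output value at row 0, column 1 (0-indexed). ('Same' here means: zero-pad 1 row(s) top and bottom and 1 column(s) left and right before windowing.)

64

The receptive field on the zero-padded input at this output position is [0 0 0 / 12 4 3 / 10 11 10]. Elementwise product with the kernel and sum: 0·2 + 0·-1 + 0·-2 + 12·1 + 4·-1 + 3·1 + 10·1 + 11·3 + 10·1.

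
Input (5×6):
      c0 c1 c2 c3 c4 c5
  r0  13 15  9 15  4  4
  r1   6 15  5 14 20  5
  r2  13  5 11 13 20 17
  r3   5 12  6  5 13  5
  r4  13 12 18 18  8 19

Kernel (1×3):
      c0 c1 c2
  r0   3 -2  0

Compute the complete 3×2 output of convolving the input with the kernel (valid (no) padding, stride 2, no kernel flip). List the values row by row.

Output[0,0]: The receptive field on the input at this output position is [13 15 9]. Elementwise product with the kernel and sum: 13·3 + 15·-2.

9 -3
29 7
15 18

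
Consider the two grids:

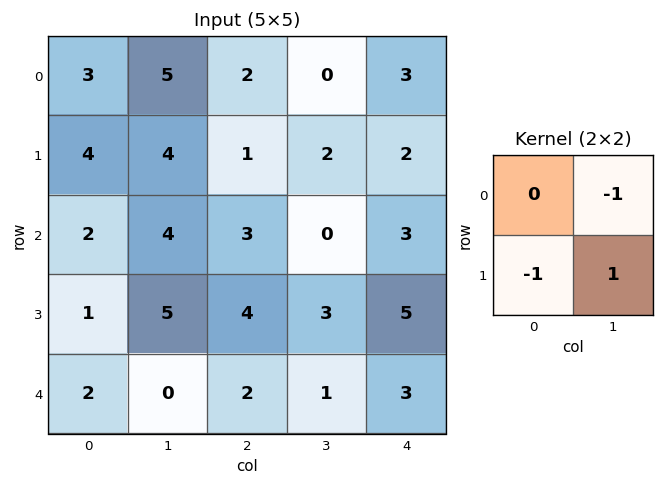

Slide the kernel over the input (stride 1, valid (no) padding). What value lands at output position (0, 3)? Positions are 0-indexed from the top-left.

-3

The receptive field on the input at this output position is [0 3 / 2 2]. Elementwise product with the kernel and sum: 3·-1 + 2·-1 + 2·1.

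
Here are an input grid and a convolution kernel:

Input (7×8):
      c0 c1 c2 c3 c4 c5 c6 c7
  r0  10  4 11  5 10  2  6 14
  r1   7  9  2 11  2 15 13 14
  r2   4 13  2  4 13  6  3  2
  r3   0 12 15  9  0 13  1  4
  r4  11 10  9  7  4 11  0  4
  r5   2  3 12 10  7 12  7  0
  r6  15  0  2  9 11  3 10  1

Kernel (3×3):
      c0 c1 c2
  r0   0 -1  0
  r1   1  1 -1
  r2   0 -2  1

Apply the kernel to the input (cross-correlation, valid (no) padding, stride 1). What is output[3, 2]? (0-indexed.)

The receptive field on the input at this output position is [15 9 0 / 9 7 4 / 12 10 7]. Elementwise product with the kernel and sum: 9·-1 + 9·1 + 7·1 + 4·-1 + 10·-2 + 7·1.

-10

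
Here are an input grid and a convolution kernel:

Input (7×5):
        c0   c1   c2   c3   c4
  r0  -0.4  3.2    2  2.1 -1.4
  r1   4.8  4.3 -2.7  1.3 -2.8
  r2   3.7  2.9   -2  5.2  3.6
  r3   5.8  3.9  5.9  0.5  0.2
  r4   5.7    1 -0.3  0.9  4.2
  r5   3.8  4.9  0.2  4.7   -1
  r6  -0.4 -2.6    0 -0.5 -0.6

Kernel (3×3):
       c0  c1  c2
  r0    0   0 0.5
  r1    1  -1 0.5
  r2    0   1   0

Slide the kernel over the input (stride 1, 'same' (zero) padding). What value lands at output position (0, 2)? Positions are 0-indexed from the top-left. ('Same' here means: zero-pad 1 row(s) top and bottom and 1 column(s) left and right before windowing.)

The receptive field on the zero-padded input at this output position is [0 0 0 / 3.2 2 2.1 / 4.3 -2.7 1.3]. Elementwise product with the kernel and sum: 0·0.5 + 3.2·1 + 2·-1 + 2.1·0.5 + -2.7·1.

-0.45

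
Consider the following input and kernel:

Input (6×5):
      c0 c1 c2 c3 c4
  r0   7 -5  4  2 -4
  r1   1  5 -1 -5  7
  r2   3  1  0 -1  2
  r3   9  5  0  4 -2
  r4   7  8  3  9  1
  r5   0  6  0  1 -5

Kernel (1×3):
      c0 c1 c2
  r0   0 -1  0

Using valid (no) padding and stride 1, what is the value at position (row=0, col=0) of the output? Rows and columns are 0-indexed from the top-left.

5

The receptive field on the input at this output position is [7 -5 4]. Elementwise product with the kernel and sum: -5·-1.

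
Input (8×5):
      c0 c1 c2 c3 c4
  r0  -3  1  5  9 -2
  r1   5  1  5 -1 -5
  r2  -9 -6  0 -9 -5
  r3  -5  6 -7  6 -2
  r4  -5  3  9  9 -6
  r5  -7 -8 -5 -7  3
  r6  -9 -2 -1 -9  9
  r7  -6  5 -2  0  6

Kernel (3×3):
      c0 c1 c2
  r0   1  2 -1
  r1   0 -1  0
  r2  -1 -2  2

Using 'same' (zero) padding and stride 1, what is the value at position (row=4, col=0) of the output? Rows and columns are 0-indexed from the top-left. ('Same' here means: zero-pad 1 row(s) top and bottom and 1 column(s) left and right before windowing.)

-13

The receptive field on the zero-padded input at this output position is [0 -5 6 / 0 -5 3 / 0 -7 -8]. Elementwise product with the kernel and sum: 0·1 + -5·2 + 6·-1 + -5·-1 + 0·-1 + -7·-2 + -8·2.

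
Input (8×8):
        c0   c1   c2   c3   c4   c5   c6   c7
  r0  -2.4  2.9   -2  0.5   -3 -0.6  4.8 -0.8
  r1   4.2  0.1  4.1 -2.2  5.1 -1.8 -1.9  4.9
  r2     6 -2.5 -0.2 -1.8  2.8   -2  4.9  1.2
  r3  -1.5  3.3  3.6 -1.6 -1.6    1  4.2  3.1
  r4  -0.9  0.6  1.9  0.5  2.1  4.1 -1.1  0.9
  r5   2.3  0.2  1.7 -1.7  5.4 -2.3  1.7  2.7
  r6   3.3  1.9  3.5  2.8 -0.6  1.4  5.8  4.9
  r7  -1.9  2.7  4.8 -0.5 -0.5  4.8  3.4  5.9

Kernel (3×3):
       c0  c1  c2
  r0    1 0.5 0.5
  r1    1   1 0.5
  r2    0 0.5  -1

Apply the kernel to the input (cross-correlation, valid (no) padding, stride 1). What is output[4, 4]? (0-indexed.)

The receptive field on the input at this output position is [2.1 4.1 -1.1 / 5.4 -2.3 1.7 / -0.6 1.4 5.8]. Elementwise product with the kernel and sum: 2.1·1 + 4.1·0.5 + -1.1·0.5 + 5.4·1 + -2.3·1 + 1.7·0.5 + 1.4·0.5 + 5.8·-1.

2.45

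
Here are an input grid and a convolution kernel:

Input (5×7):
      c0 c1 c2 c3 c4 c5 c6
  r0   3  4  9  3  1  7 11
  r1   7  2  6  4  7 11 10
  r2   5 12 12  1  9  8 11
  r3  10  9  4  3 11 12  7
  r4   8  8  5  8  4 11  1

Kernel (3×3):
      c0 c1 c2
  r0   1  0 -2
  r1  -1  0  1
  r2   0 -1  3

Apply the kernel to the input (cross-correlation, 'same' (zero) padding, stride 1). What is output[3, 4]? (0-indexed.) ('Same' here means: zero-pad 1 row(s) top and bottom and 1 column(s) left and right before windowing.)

The receptive field on the zero-padded input at this output position is [1 9 8 / 3 11 12 / 8 4 11]. Elementwise product with the kernel and sum: 1·1 + 8·-2 + 3·-1 + 12·1 + 4·-1 + 11·3.

23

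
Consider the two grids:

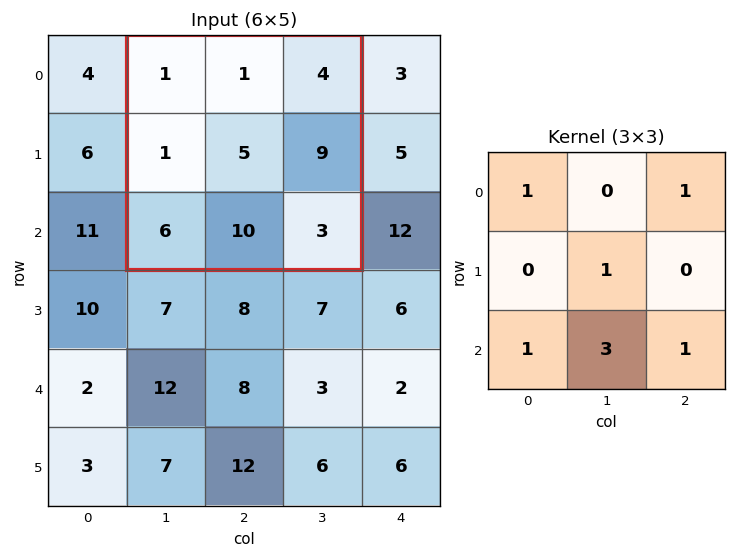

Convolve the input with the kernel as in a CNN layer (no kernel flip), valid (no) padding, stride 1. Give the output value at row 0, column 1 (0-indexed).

49

The receptive field on the input at this output position is [1 1 4 / 1 5 9 / 6 10 3]. Elementwise product with the kernel and sum: 1·1 + 4·1 + 5·1 + 6·1 + 10·3 + 3·1.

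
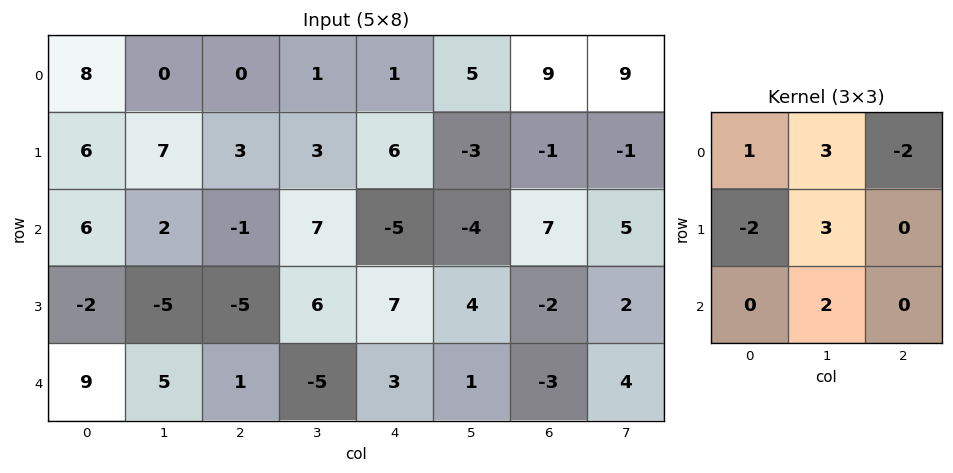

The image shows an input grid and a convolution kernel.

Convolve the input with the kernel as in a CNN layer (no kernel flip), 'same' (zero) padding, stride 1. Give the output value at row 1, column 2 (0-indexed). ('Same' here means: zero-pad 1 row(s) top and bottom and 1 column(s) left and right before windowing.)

-9

The receptive field on the zero-padded input at this output position is [0 0 1 / 7 3 3 / 2 -1 7]. Elementwise product with the kernel and sum: 0·1 + 0·3 + 1·-2 + 7·-2 + 3·3 + -1·2.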